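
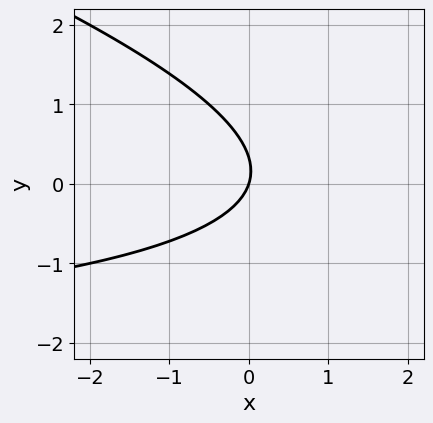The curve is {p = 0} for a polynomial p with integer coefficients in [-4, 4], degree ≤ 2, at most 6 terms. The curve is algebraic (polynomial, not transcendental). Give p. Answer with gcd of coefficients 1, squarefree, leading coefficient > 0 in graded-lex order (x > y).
x*y + 3*y^2 + 3*x - y

(a) Degree: a generic line meets the curve in up to 2 points, so deg p = 2.
(b) Checking where it meets the axes: it crosses the x-axis at the gridline x = 0; one y-axis crossing is at y = 0.
(c) The integer polynomial consistent with all of this is the stated p.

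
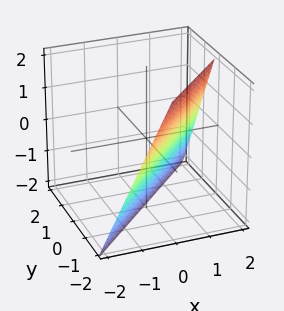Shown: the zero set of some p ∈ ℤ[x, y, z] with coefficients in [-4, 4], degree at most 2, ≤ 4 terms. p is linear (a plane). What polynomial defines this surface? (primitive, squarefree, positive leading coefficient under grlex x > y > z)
(a) deg p = 1.
(b) Observable constraints: it crosses the y-axis at the gridline y = -1; one z-axis crossing is at z = -2; one x-axis crossing is at x = 1.
(c) Solving for integer coefficients yields p as stated.

2*x - 2*y - z - 2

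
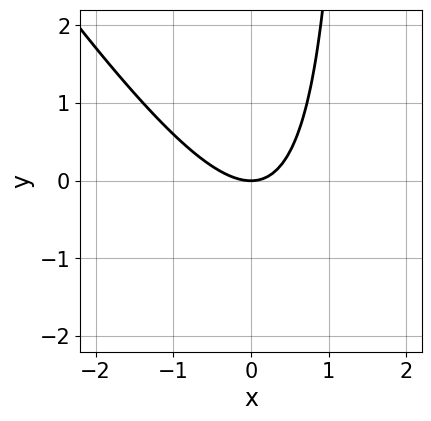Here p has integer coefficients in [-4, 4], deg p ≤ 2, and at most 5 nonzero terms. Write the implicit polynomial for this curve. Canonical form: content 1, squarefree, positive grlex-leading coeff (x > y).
3*x^2 + 2*x*y - 3*y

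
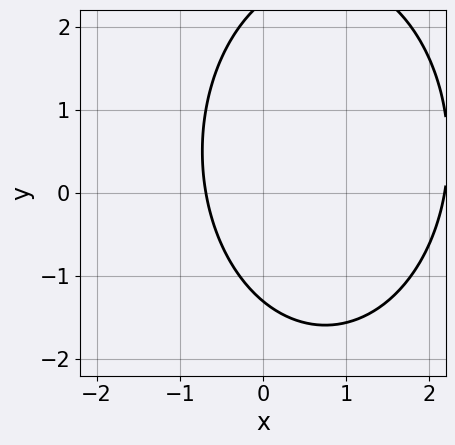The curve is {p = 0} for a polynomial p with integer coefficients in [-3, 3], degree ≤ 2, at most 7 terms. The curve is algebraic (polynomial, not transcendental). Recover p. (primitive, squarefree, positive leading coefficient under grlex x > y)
2*x^2 + y^2 - 3*x - y - 3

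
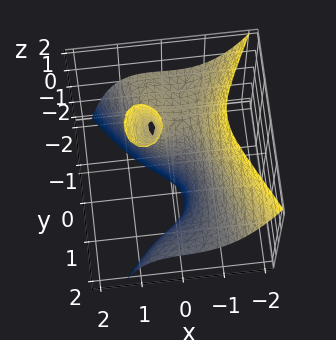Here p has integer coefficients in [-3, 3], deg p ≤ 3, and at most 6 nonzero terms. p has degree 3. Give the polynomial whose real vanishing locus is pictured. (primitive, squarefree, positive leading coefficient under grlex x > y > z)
3*x^3 + 2*y^2*z - 2*x*z + 2*y + 1

The degree is 3 — the shape is more complex than any degree-2 surface.
From the axis intercepts and sections: it misses every integer gridline on the z-axis.
Together with the visible shape, these determine p as stated.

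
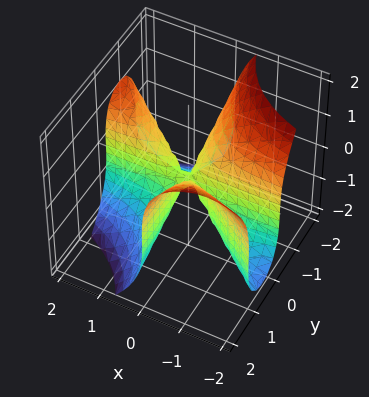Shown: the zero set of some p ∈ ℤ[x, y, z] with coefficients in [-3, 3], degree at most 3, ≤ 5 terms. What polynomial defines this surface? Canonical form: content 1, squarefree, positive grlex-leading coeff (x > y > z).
2*x^2*y + 3*x*y^2 + z^3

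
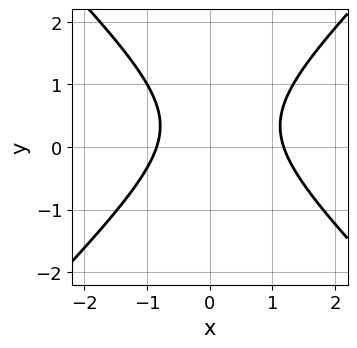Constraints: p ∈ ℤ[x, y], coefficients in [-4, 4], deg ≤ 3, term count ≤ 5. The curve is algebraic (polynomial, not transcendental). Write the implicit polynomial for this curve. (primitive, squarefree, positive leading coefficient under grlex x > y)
3*x^2 - 3*y^2 - x + 2*y - 3

Degree: the shape is more complex than any degree-1 curve, so deg p = 2.
Against the integer gridlines: no y-intercept at any integer in the box.
These observations pin down the coefficients.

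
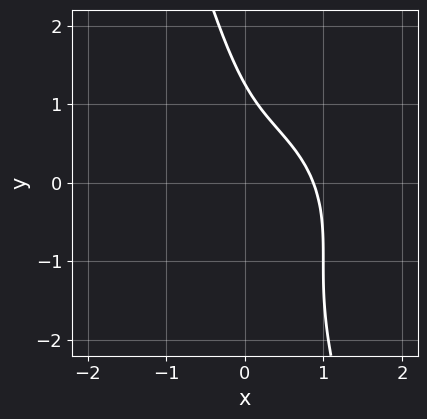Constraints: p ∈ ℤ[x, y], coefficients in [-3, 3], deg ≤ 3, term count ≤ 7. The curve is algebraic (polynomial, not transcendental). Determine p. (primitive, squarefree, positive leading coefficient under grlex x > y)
deg p = 3. No degree-2 curve has this shape.
Solving for integer coefficients yields p as stated.

3*x^3 + 3*x*y^2 + y^3 + 3*x*y - 2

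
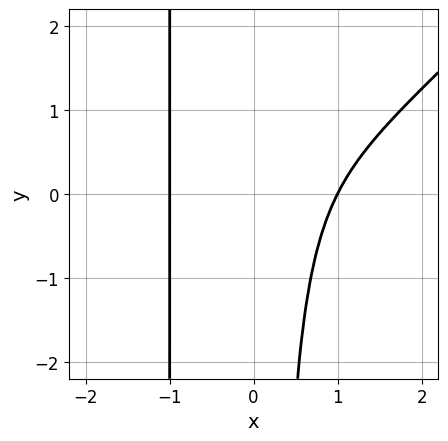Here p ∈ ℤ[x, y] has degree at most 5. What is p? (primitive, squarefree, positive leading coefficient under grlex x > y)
First, the degree is 4 — a generic line meets the curve in up to 4 points.
Then, reading off the gridlines: among the integer gridlines, it crosses the x-axis at x ∈ {-1, 1}; no y-intercept at any integer in the box.
Finally, putting this together gives p.

x^4 - x^3*y - x^2*y - 1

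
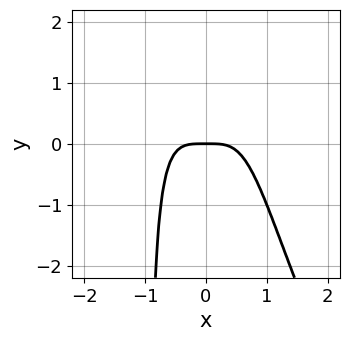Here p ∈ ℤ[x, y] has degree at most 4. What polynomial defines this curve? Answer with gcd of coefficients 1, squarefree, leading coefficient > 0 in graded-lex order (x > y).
First, degree: the shape is more complex than any degree-3 curve, so deg p = 4.
Then, checking where it meets the axes: it meets the y-axis at y = 0 (among the integer gridlines); it crosses the x-axis at the gridline x = 0.
Finally, solving for integer coefficients yields p as stated.

2*x^4 + x^3*y + y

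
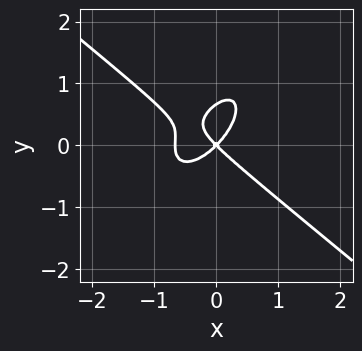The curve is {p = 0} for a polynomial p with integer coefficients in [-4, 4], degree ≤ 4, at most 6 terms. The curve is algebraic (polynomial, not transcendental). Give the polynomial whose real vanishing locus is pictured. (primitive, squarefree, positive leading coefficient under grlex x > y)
First, deg p = 3. The shape is more complex than any degree-2 curve.
Then, observable constraints: one x-axis crossing is at x = 0; it crosses the y-axis at the gridline y = 0.
Finally, solving for integer coefficients yields p as stated.

3*x^3 - 2*x*y^2 + 3*y^3 + 2*x^2 - 2*y^2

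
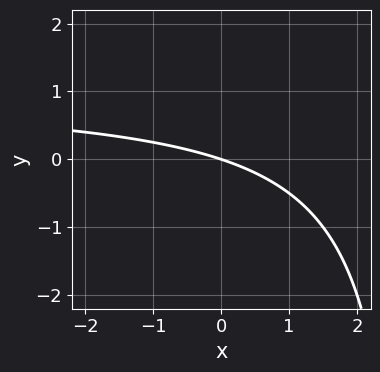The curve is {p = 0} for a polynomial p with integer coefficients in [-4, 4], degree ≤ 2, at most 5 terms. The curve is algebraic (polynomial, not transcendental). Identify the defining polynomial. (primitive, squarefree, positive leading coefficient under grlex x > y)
1. deg p = 2.
2. Observable constraints: it meets the y-axis at y = 0 (among the integer gridlines); it meets the x-axis at x = 0 (among the integer gridlines).
3. Putting this together gives p.

x*y - x - 3*y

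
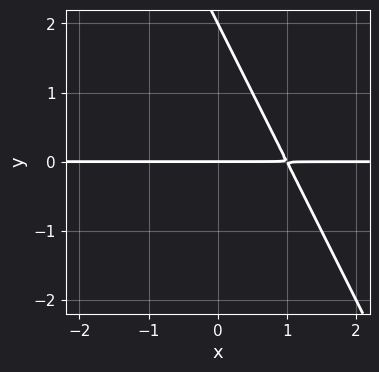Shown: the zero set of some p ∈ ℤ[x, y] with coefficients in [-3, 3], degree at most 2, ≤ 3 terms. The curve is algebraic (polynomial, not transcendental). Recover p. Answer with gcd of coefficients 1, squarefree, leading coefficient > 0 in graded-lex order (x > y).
2*x*y + y^2 - 2*y

1. deg p = 2. A generic line meets the curve in up to 2 points.
2. Against the integer gridlines: the y-axis gridline crossings are at y ∈ {0, 2}; every point of the x-axis in the box is on the curve.
3. Solving for integer coefficients yields p as stated.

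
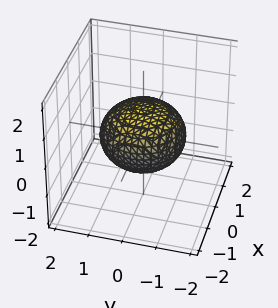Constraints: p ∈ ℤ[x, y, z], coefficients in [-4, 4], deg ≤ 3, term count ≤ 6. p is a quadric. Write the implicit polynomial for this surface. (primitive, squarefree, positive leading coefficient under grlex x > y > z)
deg p = 2.
Symmetries: rotational symmetry about the z-axis ⇒ p depends on x, y only through x² + y²; mirror symmetry z ↦ −z ⇒ only even powers of z.
Against the integer gridlines: a circular section at z = 0 has radius between 1 and 2; among the integer gridlines, it crosses the z-axis at z ∈ {-1, 1}.
Fitting integer coefficients to these (and the overall shape) gives p.

2*x^2 + 2*y^2 + 3*z^2 - 3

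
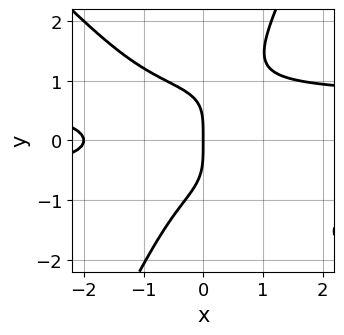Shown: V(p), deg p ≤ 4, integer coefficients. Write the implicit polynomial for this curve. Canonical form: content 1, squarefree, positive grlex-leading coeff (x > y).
The degree is 4 — a generic line meets the curve in up to 4 points.
From the axis intercepts and sections: it crosses the y-axis at the gridline y = 0; the x-axis gridline crossings are at x ∈ {-2, 0}.
The integer polynomial consistent with all of this is the stated p.

2*x^2*y^2 + x*y^3 - y^4 - x^2 - 2*x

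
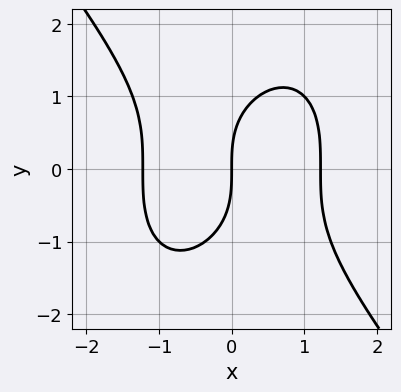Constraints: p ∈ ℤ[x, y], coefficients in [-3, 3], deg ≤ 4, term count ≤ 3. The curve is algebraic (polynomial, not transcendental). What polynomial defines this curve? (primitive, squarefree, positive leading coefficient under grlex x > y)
2*x^3 + y^3 - 3*x

The degree is 3 — no degree-2 curve has this shape.
Observable constraints: it meets the x-axis at x = 0 (among the integer gridlines); it meets the y-axis at y = 0 (among the integer gridlines).
Matching integer coefficients to the picture gives p.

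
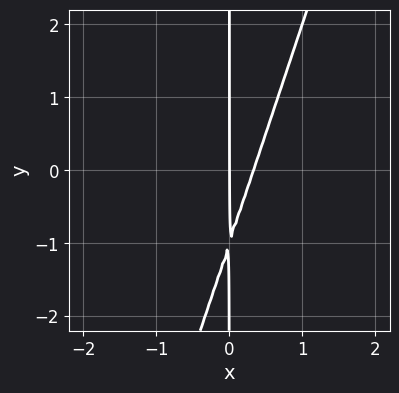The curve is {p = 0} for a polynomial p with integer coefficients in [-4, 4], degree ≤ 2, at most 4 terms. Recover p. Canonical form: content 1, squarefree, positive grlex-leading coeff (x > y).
3*x^2 - x*y - x

1. deg p = 2. No degree-1 curve has this shape.
2. Checking where it meets the axes: every point of the y-axis in the box is on the curve; it crosses the x-axis at the gridline x = 0.
3. Together with the visible shape, these determine p as stated.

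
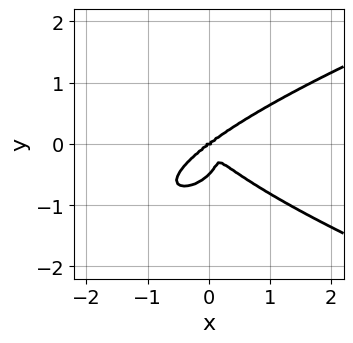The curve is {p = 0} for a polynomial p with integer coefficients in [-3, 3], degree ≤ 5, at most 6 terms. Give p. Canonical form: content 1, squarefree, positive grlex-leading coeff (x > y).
(a) Degree: a generic line meets the curve in up to 4 points, so deg p = 4.
(b) From the visible intercepts: it meets the x-axis at x = 0 (among the integer gridlines); it crosses the y-axis at the gridline y = 0.
(c) Solving for integer coefficients yields p as stated.

2*y^4 - x^3 + x*y^2 + y^3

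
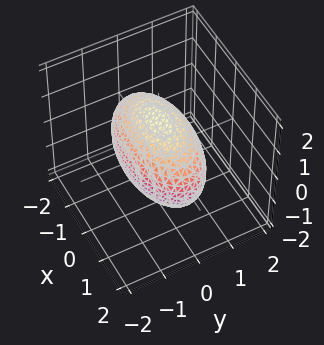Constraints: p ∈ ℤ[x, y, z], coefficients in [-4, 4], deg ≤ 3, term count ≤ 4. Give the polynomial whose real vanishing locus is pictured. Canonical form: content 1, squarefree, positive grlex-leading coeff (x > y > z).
x^2 + 3*y^2 + 2*z^2 - 3

(a) The degree is 2 — bounded and convex; a quadric.
(b) Symmetries: the y ↦ −y reflection is a symmetry, so y appears only in even powers; it's symmetric under z → −z, forcing even powers of z; the x ↦ −x reflection is a symmetry, so x appears only in even powers.
(c) Checking where it meets the axes: the y-axis gridline crossings are at y ∈ {-1, 1}.
(d) These observations pin down the coefficients.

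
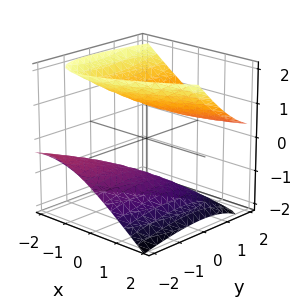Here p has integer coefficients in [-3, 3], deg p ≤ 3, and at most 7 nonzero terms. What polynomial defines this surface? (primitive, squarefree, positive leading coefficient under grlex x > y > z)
1. There are 2 components. They look like related sheets of one shape, so recover p as a whole.
2. Degree: no degree-1 surface has this shape, so deg p = 2.
3. From the axis intercepts and sections: the surface avoids every integer y-axis point in the box; no x-intercept at any integer in the box; the z-axis gridline crossings are at z ∈ {-1, 1}.
4. Together with the visible shape, these determine p as stated.

2*x^2 - 3*x*y + y^2 - 3*y*z - 3*z^2 + 3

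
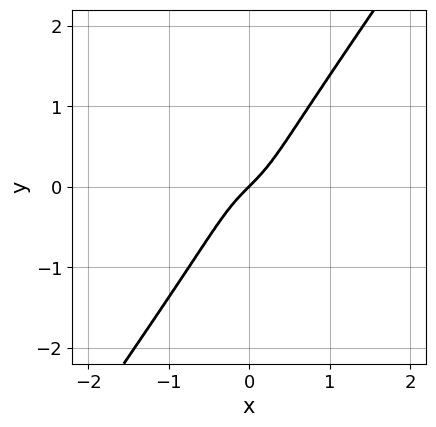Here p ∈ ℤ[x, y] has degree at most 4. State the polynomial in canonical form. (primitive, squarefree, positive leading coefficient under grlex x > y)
3*x^3 - y^3 + x - y

1. The degree is 3 — a generic line meets the curve in up to 3 points.
2. Observable constraints: one y-axis crossing is at y = 0; one x-axis crossing is at x = 0.
3. Together with the visible shape, these determine p as stated.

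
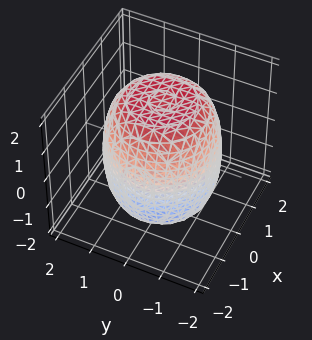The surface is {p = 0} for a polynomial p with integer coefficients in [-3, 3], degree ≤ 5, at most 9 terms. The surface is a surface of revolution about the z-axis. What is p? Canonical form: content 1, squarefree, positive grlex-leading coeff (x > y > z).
1. The degree is 4 — no degree-3 surface has this shape.
2. Symmetry: every cross-section ⟂ z is a circle, so x, y appear only via x² + y².
3. From the visible intercepts: a circular section at z = 0 has radius between 1 and 2.
4. The integer polynomial consistent with all of this is the stated p.

x^4 + 2*x^2*y^2 + y^4 - x^2 - y^2 + z^2 - 3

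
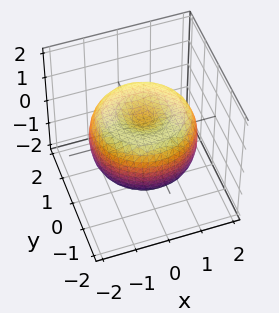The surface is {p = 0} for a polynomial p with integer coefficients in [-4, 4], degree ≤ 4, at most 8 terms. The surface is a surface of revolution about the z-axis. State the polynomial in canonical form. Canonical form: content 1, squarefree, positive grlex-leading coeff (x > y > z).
x^4 + 2*x^2*y^2 + y^4 - 2*x^2 - 2*y^2 + 2*z^2 - 1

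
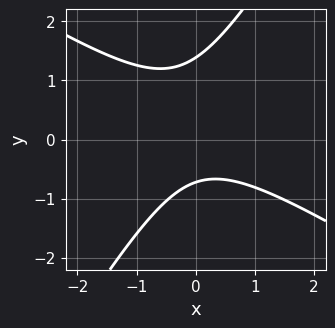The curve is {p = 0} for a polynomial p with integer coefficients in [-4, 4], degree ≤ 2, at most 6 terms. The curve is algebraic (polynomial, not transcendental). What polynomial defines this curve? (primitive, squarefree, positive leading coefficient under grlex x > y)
3*x^2 + 3*x*y - 3*y^2 + 2*y + 3

Degree: no degree-1 curve has this shape, so deg p = 2.
From the axis intercepts and sections: no x-intercept at any integer in the box.
Matching integer coefficients to the picture gives p.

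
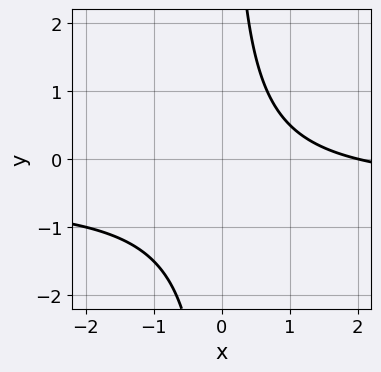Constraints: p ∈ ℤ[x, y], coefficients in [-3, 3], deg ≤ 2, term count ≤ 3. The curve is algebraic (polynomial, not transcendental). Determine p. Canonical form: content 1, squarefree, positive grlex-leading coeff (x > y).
1. deg p = 2. No degree-1 curve has this shape.
2. From the visible intercepts: it misses every integer gridline on the y-axis; one x-axis crossing is at x = 2.
3. The integer polynomial consistent with all of this is the stated p.

2*x*y + x - 2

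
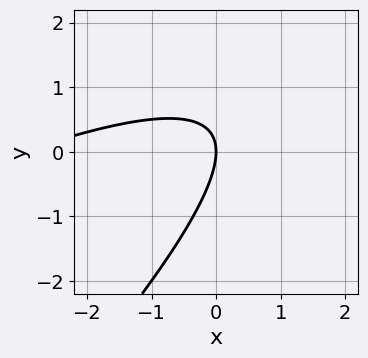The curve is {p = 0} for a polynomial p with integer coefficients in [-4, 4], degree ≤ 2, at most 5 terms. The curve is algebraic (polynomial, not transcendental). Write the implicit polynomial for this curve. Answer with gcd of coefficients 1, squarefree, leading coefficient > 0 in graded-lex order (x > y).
x^2 - 3*x*y + 2*y^2 + 3*x

1. deg p = 2. A generic line meets the curve in up to 2 points.
2. Checking where it meets the axes: it crosses the x-axis at the gridline x = 0; one y-axis crossing is at y = 0.
3. Assembling these constraints gives the stated polynomial.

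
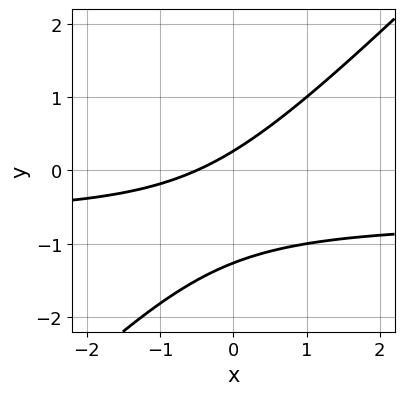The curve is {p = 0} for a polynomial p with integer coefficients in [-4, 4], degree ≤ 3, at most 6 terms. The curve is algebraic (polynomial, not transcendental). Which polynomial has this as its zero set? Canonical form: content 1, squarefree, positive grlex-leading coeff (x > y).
3*x*y - 3*y^2 + 2*x - 3*y + 1

(a) The degree is 2 — no degree-1 curve has this shape.
(b) Matching integer coefficients to the picture gives p.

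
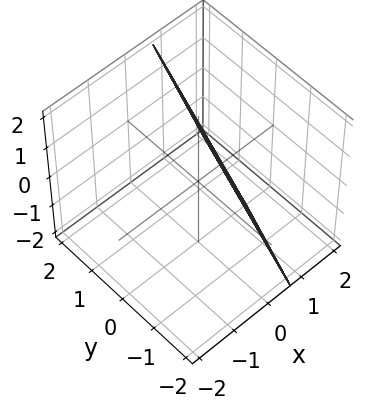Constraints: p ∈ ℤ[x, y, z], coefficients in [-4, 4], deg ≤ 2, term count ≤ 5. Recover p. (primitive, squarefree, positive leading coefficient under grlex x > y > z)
3*x - y + z - 2

(a) deg p = 1. The surface is flat (a plane).
(b) Observable constraints: it crosses the y-axis at the gridline y = -2; one z-axis crossing is at z = 2.
(c) Assembling these constraints gives the stated polynomial.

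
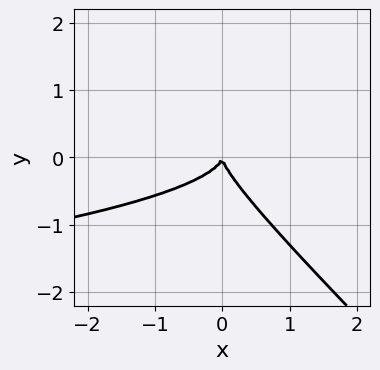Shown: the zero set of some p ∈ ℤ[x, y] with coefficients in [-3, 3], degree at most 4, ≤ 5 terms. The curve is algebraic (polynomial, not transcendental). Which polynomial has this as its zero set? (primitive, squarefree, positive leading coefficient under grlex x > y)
deg p = 3.
From the axis intercepts and sections: it meets the x-axis at x = 0 (among the integer gridlines); one y-axis crossing is at y = 0.
Assembling these constraints gives the stated polynomial.

2*x*y^2 + 2*y^3 + x^2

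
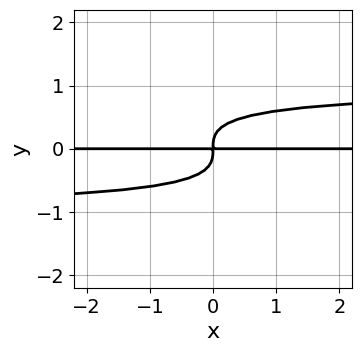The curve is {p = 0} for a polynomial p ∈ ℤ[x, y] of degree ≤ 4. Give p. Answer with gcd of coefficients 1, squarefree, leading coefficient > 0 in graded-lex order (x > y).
x*y^3 + 3*y^4 - x*y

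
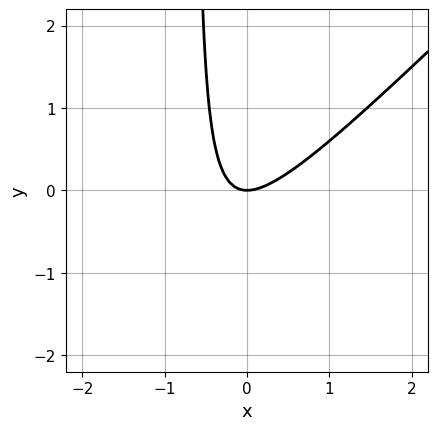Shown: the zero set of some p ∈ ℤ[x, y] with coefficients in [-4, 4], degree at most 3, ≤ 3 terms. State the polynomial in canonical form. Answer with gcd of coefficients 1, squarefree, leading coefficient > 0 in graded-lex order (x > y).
1. Degree: a generic line meets the curve in up to 2 points, so deg p = 2.
2. From the axis intercepts and sections: it crosses the x-axis at the gridline x = 0; it crosses the y-axis at the gridline y = 0.
3. Matching integer coefficients to the picture gives p.

3*x^2 - 3*x*y - 2*y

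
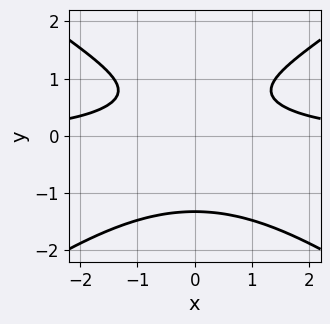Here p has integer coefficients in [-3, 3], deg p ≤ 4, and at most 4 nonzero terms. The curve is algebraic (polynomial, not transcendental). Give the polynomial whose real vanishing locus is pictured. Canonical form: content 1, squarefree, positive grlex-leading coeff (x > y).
x^2*y - 2*y^3 + 2*y - 2

1. The degree is 3 — the shape is more complex than any degree-2 curve.
2. Symmetries: it's symmetric under x → −x, forcing even powers of x.
3. Against the integer gridlines: no x-intercept at any integer in the box.
4. The integer polynomial consistent with all of this is the stated p.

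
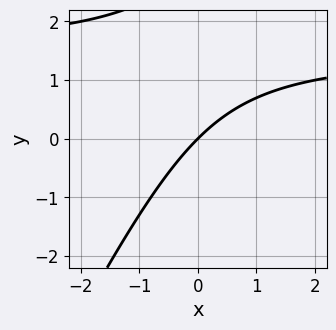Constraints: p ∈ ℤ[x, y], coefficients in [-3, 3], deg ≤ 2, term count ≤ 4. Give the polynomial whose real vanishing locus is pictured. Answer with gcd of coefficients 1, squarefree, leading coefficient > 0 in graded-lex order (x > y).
2*x*y - y^2 - 3*x + 3*y

(a) The degree is 2 — a generic line meets the curve in up to 2 points.
(b) Against the integer gridlines: one y-axis crossing is at y = 0; it crosses the x-axis at the gridline x = 0.
(c) Assembling these constraints gives the stated polynomial.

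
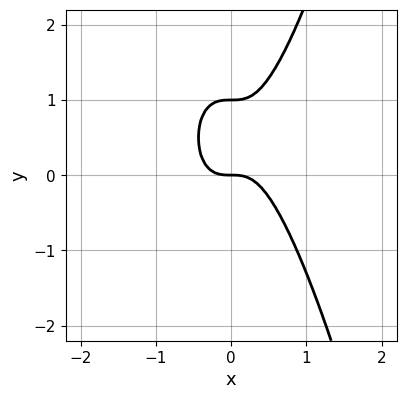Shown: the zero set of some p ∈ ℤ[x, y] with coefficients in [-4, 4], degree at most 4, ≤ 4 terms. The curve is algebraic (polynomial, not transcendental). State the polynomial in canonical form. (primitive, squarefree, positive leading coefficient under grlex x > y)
3*x^3 - y^2 + y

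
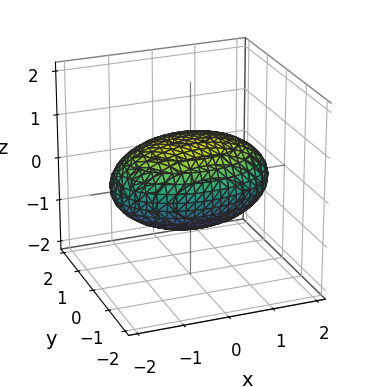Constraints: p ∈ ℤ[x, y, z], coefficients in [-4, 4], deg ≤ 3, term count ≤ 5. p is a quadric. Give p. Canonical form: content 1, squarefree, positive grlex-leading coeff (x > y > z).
(a) Degree: bounded and convex; a quadric, so deg p = 2.
(b) Symmetries: it's symmetric under x → −x, forcing even powers of x; the y ↦ −y reflection is a symmetry, so y appears only in even powers; it's symmetric under z → −z, forcing even powers of z.
(c) From the visible intercepts: the z-axis gridline crossings are at z ∈ {-1, 1}.
(d) These observations pin down the coefficients.

x^2 + 2*y^2 + 3*z^2 - 3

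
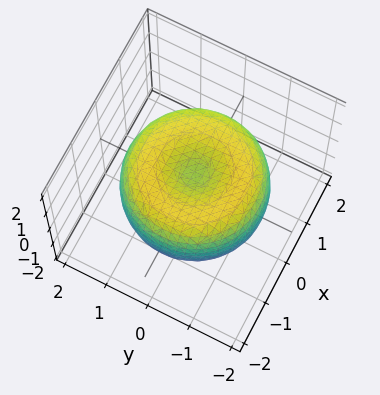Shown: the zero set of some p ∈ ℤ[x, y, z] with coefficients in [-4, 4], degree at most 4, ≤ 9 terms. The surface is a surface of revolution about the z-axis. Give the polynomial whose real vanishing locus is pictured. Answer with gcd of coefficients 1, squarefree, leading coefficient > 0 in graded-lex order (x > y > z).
x^4 + 2*x^2*y^2 + y^4 - 2*x^2 - 2*y^2 + 2*z^2 - 1

(a) deg p = 4. A generic line meets the surface in up to 4 points.
(b) Symmetries: rotational symmetry about the z-axis ⇒ p depends on x, y only through x² + y².
(c) Observable constraints: a circular section at z = 0 has radius between 1 and 2.
(d) Assembling these constraints gives the stated polynomial.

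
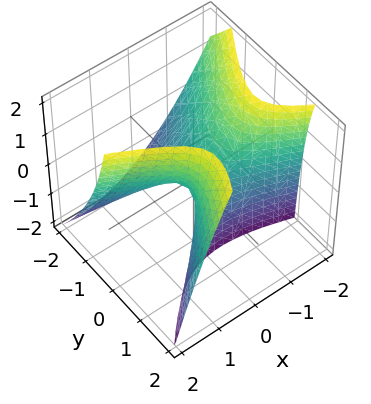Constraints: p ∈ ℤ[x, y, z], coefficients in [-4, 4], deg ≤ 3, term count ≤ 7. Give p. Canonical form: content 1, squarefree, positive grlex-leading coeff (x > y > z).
2*x^2 + 3*x*y - 3*y^2 + 3*y*z - 2*z

(a) Degree: a generic line meets the surface in up to 2 points, so deg p = 2.
(b) Observable constraints: it crosses the z-axis at the gridline z = 0; one y-axis crossing is at y = 0; it meets the x-axis at x = 0 (among the integer gridlines).
(c) Matching integer coefficients to the picture gives p.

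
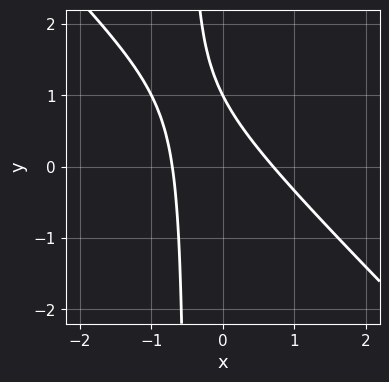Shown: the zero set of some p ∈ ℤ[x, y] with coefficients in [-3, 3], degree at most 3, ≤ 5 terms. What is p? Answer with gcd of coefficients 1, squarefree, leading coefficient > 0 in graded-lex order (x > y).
2*x^2 + 2*x*y + y - 1

First, the degree is 2 — a generic line meets the curve in up to 2 points.
Next, observable constraints: it meets the y-axis at y = 1 (among the integer gridlines).
Finally, these observations pin down the coefficients.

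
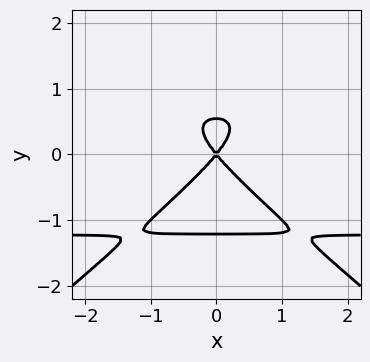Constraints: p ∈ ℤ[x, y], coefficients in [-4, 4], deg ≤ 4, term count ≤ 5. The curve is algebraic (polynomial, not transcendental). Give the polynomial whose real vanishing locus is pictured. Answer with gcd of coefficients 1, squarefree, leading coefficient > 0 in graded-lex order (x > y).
First, the degree is 4 — a generic line meets the curve in up to 4 points.
Then, symmetries: it's symmetric under x → −x, forcing even powers of x.
Then, from the axis intercepts and sections: one x-axis crossing is at x = 0; it meets the y-axis at y = 0 (among the integer gridlines).
Finally, fitting integer coefficients to these (and the overall shape) gives p.

2*x^2*y^2 - 3*y^4 - 2*y^3 - 3*x^2 + 2*y^2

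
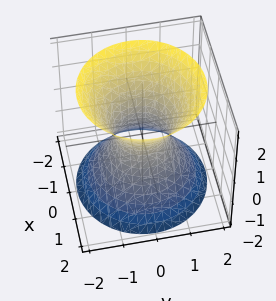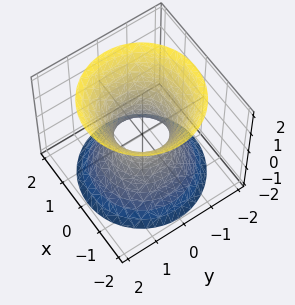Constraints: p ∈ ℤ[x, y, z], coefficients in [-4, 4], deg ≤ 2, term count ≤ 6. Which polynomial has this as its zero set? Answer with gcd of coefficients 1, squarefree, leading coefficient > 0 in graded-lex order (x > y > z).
3*x^2 + 3*y^2 - 2*z^2 - 2

Degree: the shape is more complex than any degree-1 surface, so deg p = 2.
By symmetry, the surface is invariant under rotation about z: p = q(x² + y², z).
Checking where it meets the axes: a circular section at z = -2 has radius between 1 and 2; it misses every integer gridline on the z-axis.
Solving for integer coefficients yields p as stated.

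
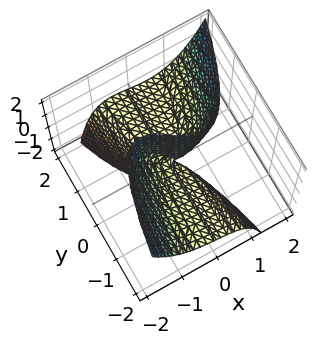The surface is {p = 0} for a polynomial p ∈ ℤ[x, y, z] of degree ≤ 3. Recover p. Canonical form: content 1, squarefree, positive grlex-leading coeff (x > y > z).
3*x^3 - x*y - 2*x*z - 3*y*z

1. Degree: the shape is more complex than any degree-2 surface, so deg p = 3.
2. Observable constraints: the visible y-axis segment lies entirely on the surface; it meets the x-axis at x = 0 (among the integer gridlines); the visible z-axis segment lies entirely on the surface.
3. Solving for integer coefficients yields p as stated.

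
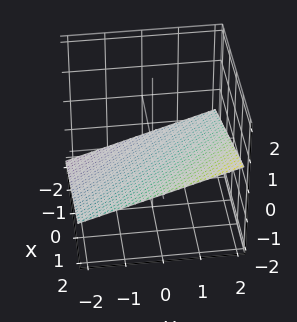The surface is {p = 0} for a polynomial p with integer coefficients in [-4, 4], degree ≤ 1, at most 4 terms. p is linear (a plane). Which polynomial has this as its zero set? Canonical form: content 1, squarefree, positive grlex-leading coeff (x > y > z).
(a) deg p = 1. The surface is flat (a plane).
(b) Observable constraints: it crosses the x-axis at the gridline x = 2; it crosses the y-axis at the gridline y = 2.
(c) The integer polynomial consistent with all of this is the stated p.

x + y - 3*z - 2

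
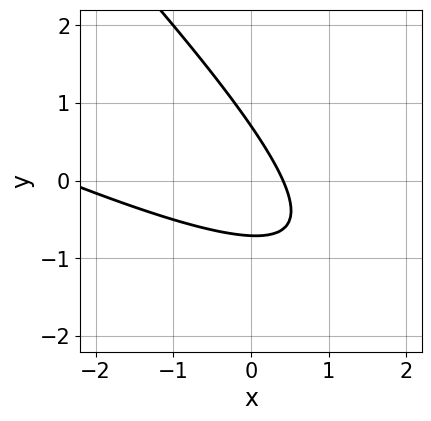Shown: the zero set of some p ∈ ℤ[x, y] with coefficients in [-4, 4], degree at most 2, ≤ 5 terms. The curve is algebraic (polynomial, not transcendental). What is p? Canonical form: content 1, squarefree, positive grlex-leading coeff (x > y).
Degree: the shape is more complex than any degree-1 curve, so deg p = 2.
Matching integer coefficients to the picture gives p.

x^2 + 3*x*y + 2*y^2 + 2*x - 1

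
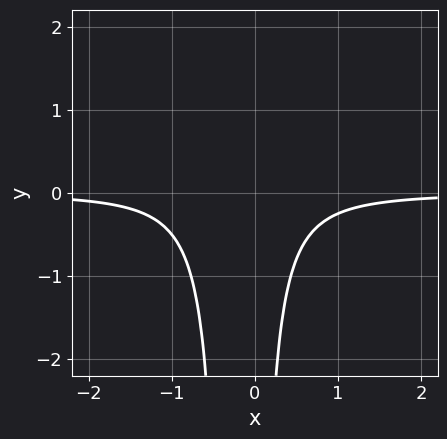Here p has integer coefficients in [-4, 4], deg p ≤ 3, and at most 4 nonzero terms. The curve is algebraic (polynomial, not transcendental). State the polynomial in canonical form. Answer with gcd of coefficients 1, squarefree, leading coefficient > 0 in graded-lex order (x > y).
1. deg p = 3.
2. Reading off the gridlines: no y-intercept at any integer in the box; it misses every integer gridline on the x-axis.
3. Solving for integer coefficients yields p as stated.

3*x^2*y + x*y + 1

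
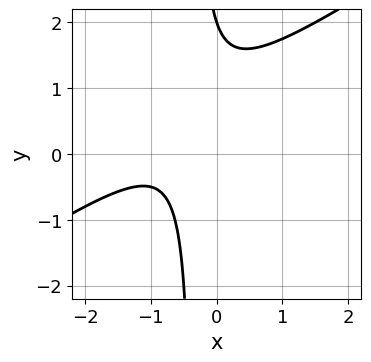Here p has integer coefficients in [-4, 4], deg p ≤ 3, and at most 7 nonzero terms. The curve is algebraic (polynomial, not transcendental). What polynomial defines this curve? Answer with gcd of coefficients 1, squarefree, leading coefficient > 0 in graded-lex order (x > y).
2*x^2 - 3*x*y + 3*x - y + 2

(a) Degree: no degree-1 curve has this shape, so deg p = 2.
(b) From the axis intercepts and sections: it meets the y-axis at y = 2 (among the integer gridlines); the curve avoids every integer x-axis point in the box.
(c) The integer polynomial consistent with all of this is the stated p.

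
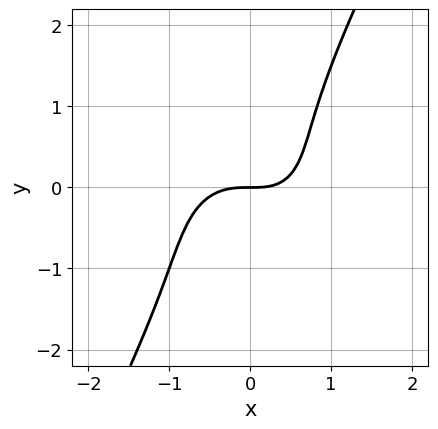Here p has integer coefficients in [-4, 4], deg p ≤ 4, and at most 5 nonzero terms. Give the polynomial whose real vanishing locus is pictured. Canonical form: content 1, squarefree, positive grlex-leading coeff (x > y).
(a) deg p = 3. The shape is more complex than any degree-2 curve.
(b) From the axis intercepts and sections: one y-axis crossing is at y = 0; one x-axis crossing is at x = 0.
(c) Fitting integer coefficients to these (and the overall shape) gives p.

3*x^3 + 3*x*y^2 - 2*y^3 + x*y - 3*y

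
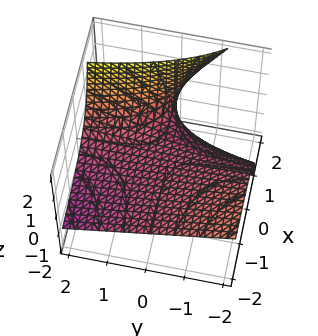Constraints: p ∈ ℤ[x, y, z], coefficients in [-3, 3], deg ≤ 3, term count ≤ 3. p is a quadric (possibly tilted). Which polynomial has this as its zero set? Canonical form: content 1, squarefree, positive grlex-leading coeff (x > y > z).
x*y + 2*x*z - 3*z

(a) deg p = 2. A generic line meets the surface in up to 2 points.
(b) Observable constraints: one z-axis crossing is at z = 0; the visible x-axis segment lies entirely on the surface; the visible y-axis segment lies entirely on the surface.
(c) The integer polynomial consistent with all of this is the stated p.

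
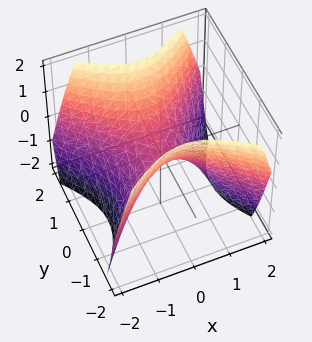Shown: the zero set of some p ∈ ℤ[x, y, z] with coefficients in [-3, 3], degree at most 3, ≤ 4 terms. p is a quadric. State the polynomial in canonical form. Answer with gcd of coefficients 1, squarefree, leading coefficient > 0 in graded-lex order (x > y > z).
(a) Degree: a saddle surface; a quadric, so deg p = 2.
(b) Symmetries: it's symmetric under y → −y, forcing even powers of y; mirror symmetry x ↦ −x ⇒ only even powers of x.
(c) Reading off the gridlines: it meets the y-axis at y = 0 (among the integer gridlines); it crosses the z-axis at the gridline z = 0; it meets the x-axis at x = 0 (among the integer gridlines).
(d) These observations pin down the coefficients.

x^2 - y^2 + z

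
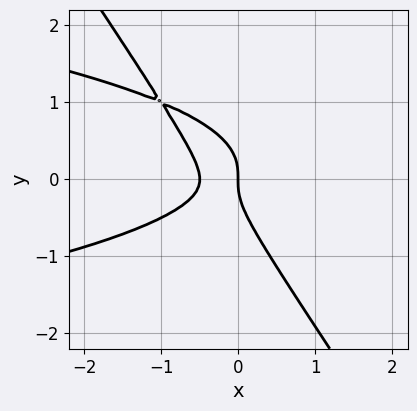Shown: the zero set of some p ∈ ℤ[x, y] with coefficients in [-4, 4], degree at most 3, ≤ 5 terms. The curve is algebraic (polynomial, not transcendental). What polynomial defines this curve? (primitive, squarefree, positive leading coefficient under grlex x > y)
(a) Degree: no degree-2 curve has this shape, so deg p = 3.
(b) Against the integer gridlines: one y-axis crossing is at y = 0; it crosses the x-axis at the gridline x = 0.
(c) Together with the visible shape, these determine p as stated.

3*x*y^2 + 2*y^3 + 2*x^2 + x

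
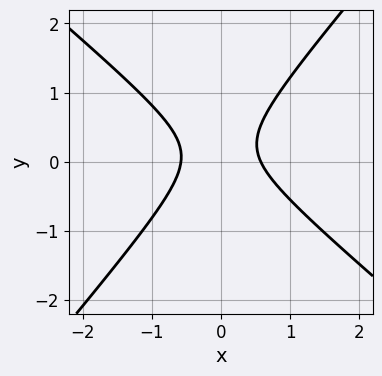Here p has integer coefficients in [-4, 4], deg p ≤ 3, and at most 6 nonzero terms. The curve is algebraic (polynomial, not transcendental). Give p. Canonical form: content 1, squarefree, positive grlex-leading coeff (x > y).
3*x^2 + x*y - 3*y^2 + y - 1

(a) deg p = 2. A generic line meets the curve in up to 2 points.
(b) From the axis intercepts and sections: no y-intercept at any integer in the box.
(c) Assembling these constraints gives the stated polynomial.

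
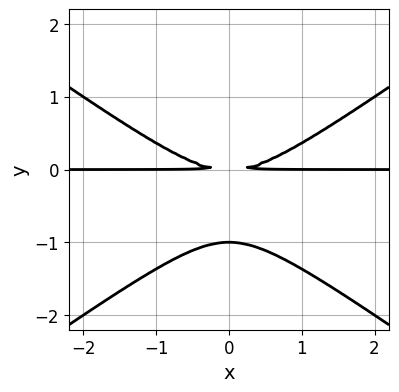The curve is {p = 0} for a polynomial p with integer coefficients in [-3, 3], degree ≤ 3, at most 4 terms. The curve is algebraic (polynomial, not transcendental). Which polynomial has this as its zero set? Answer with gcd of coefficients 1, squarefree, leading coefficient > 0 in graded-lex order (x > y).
x^2*y - 2*y^3 - 2*y^2

1. Degree: the shape is more complex than any degree-2 curve, so deg p = 3.
2. Symmetries: it's symmetric under x → −x, forcing even powers of x.
3. Against the integer gridlines: every point of the x-axis in the box is on the curve; it crosses the y-axis at the gridline y = -1.
4. These observations pin down the coefficients.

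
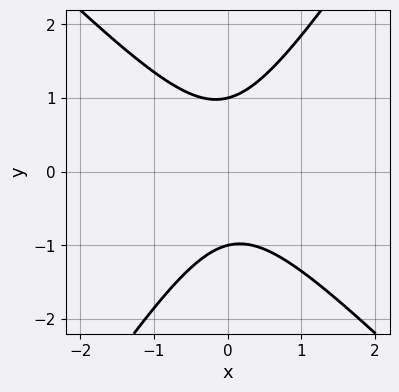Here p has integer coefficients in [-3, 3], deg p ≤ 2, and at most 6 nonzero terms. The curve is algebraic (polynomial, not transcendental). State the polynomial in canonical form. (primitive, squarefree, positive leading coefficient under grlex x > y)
3*x^2 + x*y - 2*y^2 + 2

1. deg p = 2. A generic line meets the curve in up to 2 points.
2. Reading off the gridlines: among the integer gridlines, it crosses the y-axis at y ∈ {-1, 1}; it misses every integer gridline on the x-axis.
3. The integer polynomial consistent with all of this is the stated p.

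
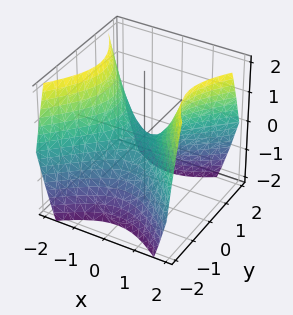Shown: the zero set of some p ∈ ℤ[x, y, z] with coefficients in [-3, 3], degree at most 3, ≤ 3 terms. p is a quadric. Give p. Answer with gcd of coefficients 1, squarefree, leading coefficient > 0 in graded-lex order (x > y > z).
First, degree: a saddle surface; a quadric, so deg p = 2.
Next, symmetries: mirror symmetry y ↦ −y ⇒ only even powers of y; mirror symmetry x ↦ −x ⇒ only even powers of x.
Next, from the axis intercepts and sections: it meets the y-axis at y = 0 (among the integer gridlines); it meets the z-axis at z = 0 (among the integer gridlines); it crosses the x-axis at the gridline x = 0.
Finally, solving for integer coefficients yields p as stated.

x^2 - y^2 - z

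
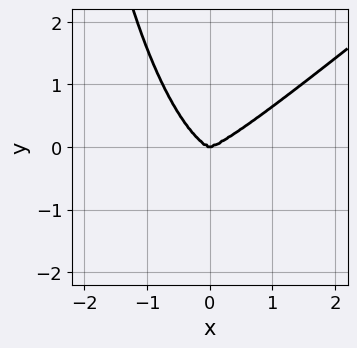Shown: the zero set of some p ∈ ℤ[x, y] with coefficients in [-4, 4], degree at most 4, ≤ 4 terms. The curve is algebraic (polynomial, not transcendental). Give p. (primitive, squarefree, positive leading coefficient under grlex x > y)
3*x^4 - 3*x^3*y - x*y^3 - 3*y^3

First, the degree is 4 — the shape is more complex than any degree-3 curve.
Then, from the axis intercepts and sections: it crosses the y-axis at the gridline y = 0; one x-axis crossing is at x = 0.
Finally, the integer polynomial consistent with all of this is the stated p.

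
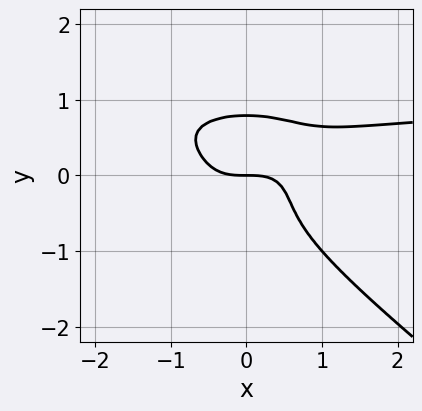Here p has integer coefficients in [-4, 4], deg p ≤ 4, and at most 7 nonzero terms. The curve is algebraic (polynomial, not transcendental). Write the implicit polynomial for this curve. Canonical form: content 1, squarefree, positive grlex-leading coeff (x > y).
x^3*y + 2*y^4 - x^3 + x^2*y - y

First, the degree is 4 — a generic line meets the curve in up to 4 points.
Next, checking where it meets the axes: it meets the x-axis at x = 0 (among the integer gridlines); it meets the y-axis at y = 0 (among the integer gridlines).
Finally, these observations pin down the coefficients.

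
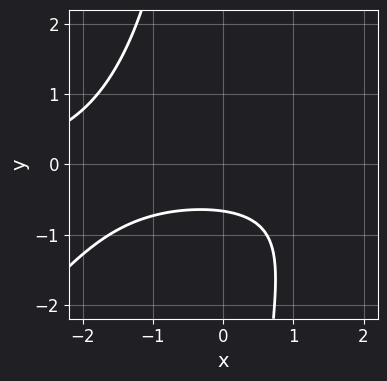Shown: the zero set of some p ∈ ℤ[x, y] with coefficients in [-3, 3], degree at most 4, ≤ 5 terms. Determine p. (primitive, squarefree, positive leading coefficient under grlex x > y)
deg p = 3. No degree-2 curve has this shape.
From the axis intercepts and sections: the curve avoids every integer x-axis point in the box.
Solving for integer coefficients yields p as stated.

x^2*y - x*y^2 - 3*y - 2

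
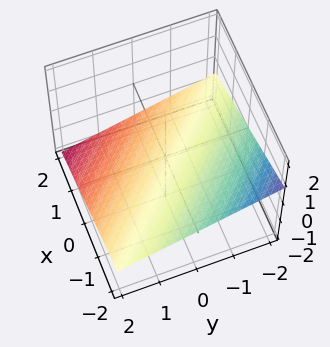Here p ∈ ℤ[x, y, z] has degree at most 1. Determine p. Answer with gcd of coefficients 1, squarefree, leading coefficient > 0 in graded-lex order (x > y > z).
x + y + 3*z + 2

(a) deg p = 1. Every cross-section is a straight line — this is a plane.
(b) From the visible intercepts: it crosses the y-axis at the gridline y = -2; one x-axis crossing is at x = -2.
(c) These observations pin down the coefficients.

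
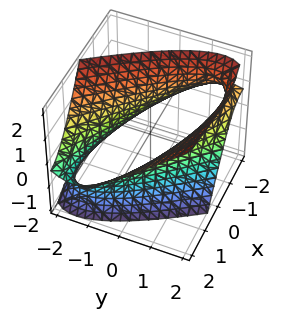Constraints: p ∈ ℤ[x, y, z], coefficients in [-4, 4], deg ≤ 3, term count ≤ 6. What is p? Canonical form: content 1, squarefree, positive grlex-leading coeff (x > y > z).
x^2 + 3*x*y - 3*x*z + 2*y^2 - 2*z^2 - 3

1. deg p = 2. The shape is more complex than any degree-1 surface.
2. Checking where it meets the axes: it misses every integer gridline on the z-axis.
3. Matching integer coefficients to the picture gives p.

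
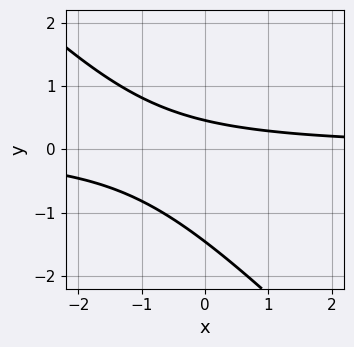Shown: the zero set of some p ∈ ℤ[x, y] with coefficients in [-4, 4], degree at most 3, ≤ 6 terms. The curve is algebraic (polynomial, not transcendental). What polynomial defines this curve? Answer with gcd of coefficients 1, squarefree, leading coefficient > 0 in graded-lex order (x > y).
3*x*y + 3*y^2 + 3*y - 2

The degree is 2 — no degree-1 curve has this shape.
Reading off the gridlines: the curve avoids every integer x-axis point in the box.
Together with the visible shape, these determine p as stated.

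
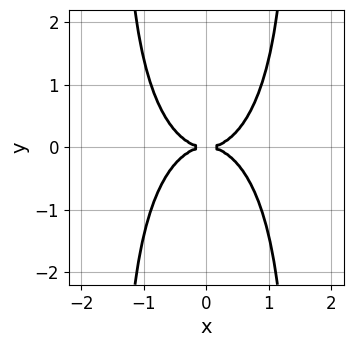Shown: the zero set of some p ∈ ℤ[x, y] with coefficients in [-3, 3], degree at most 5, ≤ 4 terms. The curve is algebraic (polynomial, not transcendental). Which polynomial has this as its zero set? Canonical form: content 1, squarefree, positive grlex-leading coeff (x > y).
2*x^4 + x^2*y^2 - 2*y^2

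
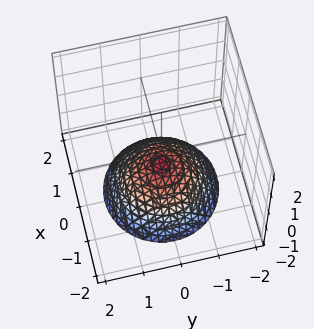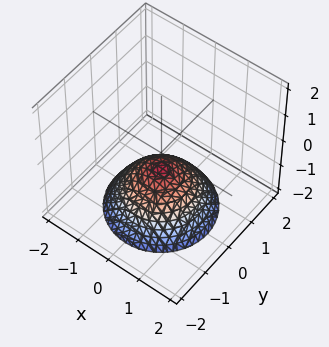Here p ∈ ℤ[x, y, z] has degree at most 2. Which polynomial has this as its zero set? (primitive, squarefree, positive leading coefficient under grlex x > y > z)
1. The degree is 2 — the shape is more complex than any degree-1 surface.
2. Symmetry: every cross-section ⟂ z is a circle, so x, y appear only via x² + y².
3. From the visible intercepts: the surface avoids every integer y-axis point in the box; a circular section at z = -2 has radius between 1 and 2; it misses every integer gridline on the x-axis.
4. The integer polynomial consistent with all of this is the stated p.

2*x^2 + 2*y^2 + 3*z + 2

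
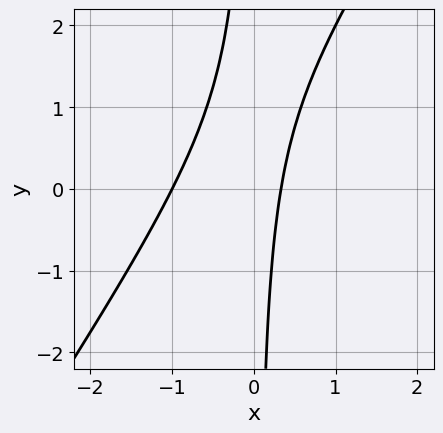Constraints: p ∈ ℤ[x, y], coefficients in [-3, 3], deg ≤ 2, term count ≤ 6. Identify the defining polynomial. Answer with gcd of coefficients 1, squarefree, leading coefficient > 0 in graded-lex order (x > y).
3*x^2 - 2*x*y + 2*x - 1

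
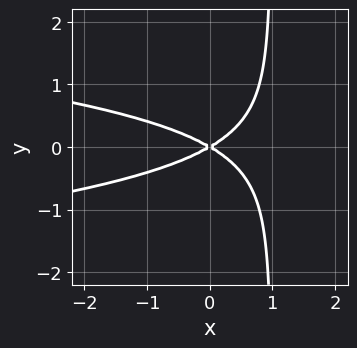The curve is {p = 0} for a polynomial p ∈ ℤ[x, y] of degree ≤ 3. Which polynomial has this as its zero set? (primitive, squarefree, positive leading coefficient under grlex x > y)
(a) The degree is 3 — the shape is more complex than any degree-2 curve.
(b) Symmetries: the y ↦ −y reflection is a symmetry, so y appears only in even powers.
(c) Reading off the gridlines: it meets the x-axis at x = 0 (among the integer gridlines); one y-axis crossing is at y = 0.
(d) These observations pin down the coefficients.

3*x*y^2 + x^2 - 3*y^2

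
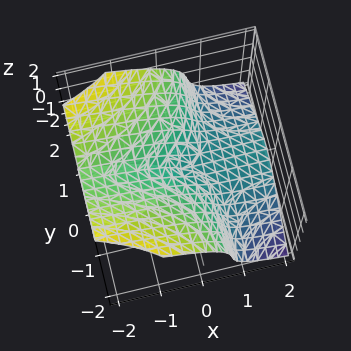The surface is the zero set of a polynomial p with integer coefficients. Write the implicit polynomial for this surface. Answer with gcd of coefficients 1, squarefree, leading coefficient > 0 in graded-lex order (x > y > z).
1. There are 2 components. Treating them together as one polynomial.
2. deg p = 3. A generic line meets the surface in up to 3 points.
3. Observable constraints: it meets the z-axis at z = 0 (among the integer gridlines); the visible x-axis segment lies entirely on the surface.
4. These observations pin down the coefficients.

3*x*y^2 - x*z^2 + 3*z^3 + 3*x*z - 2*y^2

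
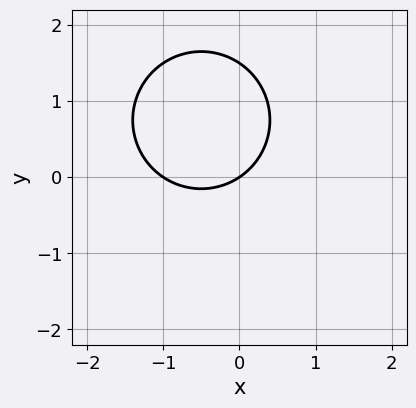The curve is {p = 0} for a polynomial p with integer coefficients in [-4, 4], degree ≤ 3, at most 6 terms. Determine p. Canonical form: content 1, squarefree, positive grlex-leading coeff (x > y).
First, degree: a generic line meets the curve in up to 2 points, so deg p = 2.
Next, from the axis intercepts and sections: one y-axis crossing is at y = 0; among the integer gridlines, it crosses the x-axis at x ∈ {-1, 0}.
Finally, fitting integer coefficients to these (and the overall shape) gives p.

2*x^2 + 2*y^2 + 2*x - 3*y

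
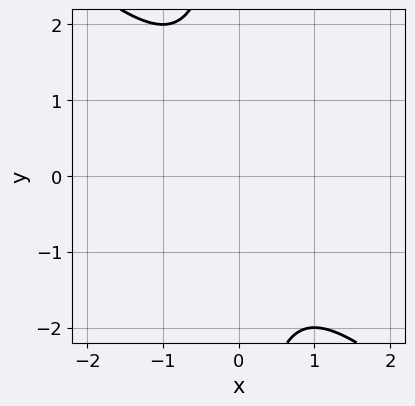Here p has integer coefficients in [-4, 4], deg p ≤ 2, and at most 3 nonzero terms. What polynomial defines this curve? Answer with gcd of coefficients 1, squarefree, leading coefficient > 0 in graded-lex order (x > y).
First, the degree is 2 — the shape is more complex than any degree-1 curve.
Next, against the integer gridlines: it misses every integer gridline on the y-axis; no x-intercept at any integer in the box.
Finally, putting this together gives p.

x^2 + x*y + 1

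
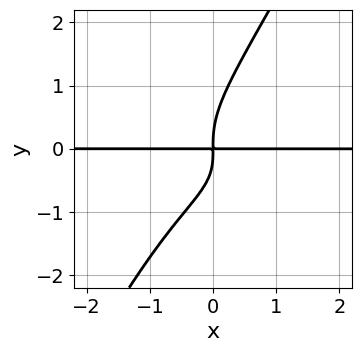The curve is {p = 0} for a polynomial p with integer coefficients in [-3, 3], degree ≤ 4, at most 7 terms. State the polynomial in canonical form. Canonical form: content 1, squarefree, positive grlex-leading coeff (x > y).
x^2*y^2 + 3*x*y^3 - 2*y^4 + 2*x*y^2 + 3*x*y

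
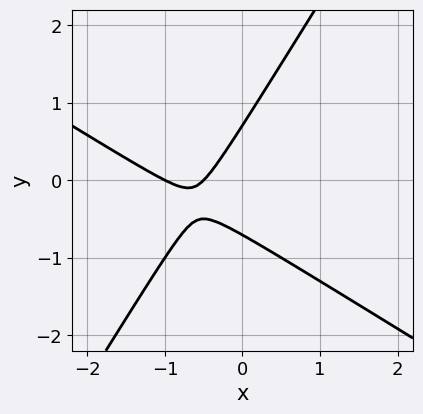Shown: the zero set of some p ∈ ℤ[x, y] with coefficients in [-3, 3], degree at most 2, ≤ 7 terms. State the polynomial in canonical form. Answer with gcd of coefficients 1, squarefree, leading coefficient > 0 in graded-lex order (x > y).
2*x^2 + 2*x*y - 2*y^2 + 3*x + 1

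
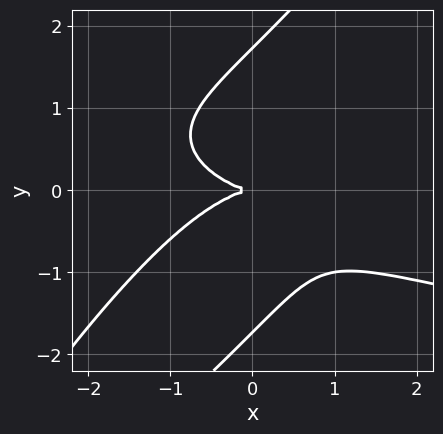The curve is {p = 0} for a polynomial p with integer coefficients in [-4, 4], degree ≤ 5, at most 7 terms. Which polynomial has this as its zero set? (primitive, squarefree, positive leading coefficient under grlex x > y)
deg p = 4. The shape is more complex than any degree-3 curve.
Against the integer gridlines: it crosses the x-axis at the gridline x = 0; it crosses the y-axis at the gridline y = 0.
Assembling these constraints gives the stated polynomial.

x^2*y^2 - 2*x*y^3 + y^4 - x^3 - 3*y^2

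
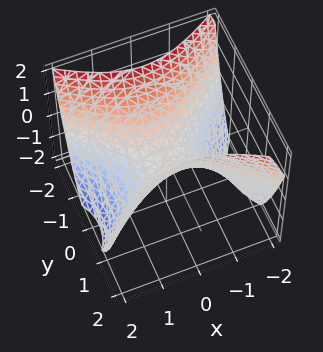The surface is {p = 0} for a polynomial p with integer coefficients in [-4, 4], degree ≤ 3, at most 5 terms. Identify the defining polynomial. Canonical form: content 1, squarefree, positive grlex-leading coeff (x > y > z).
2*x^2 - 3*y^2 + 3*z

First, the degree is 2 — a hyperbolic paraboloid; a quadric.
Next, symmetries: mirror symmetry x ↦ −x ⇒ only even powers of x; it's symmetric under y → −y, forcing even powers of y.
Then, from the axis intercepts and sections: it crosses the y-axis at the gridline y = 0; one x-axis crossing is at x = 0.
Finally, matching integer coefficients to the picture gives p.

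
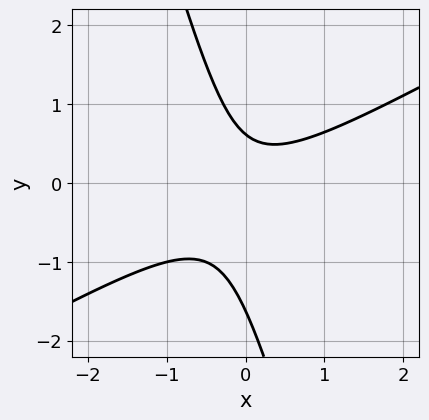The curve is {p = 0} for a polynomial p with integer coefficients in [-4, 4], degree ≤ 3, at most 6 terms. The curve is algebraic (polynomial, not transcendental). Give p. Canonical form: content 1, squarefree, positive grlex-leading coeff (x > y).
2*x^2 - 3*x*y - y^2 - y + 1

(a) Degree: no degree-1 curve has this shape, so deg p = 2.
(b) From the axis intercepts and sections: no x-intercept at any integer in the box.
(c) Assembling these constraints gives the stated polynomial.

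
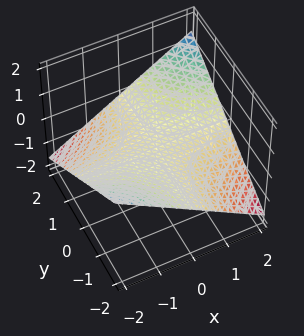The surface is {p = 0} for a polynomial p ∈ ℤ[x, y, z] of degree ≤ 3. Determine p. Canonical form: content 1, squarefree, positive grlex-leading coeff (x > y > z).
x*y - 3*z

deg p = 2. A hyperbolic paraboloid; a quadric.
Against the integer gridlines: every point of the y-axis in the box is on the surface; one z-axis crossing is at z = 0; every point of the x-axis in the box is on the surface.
Putting this together gives p.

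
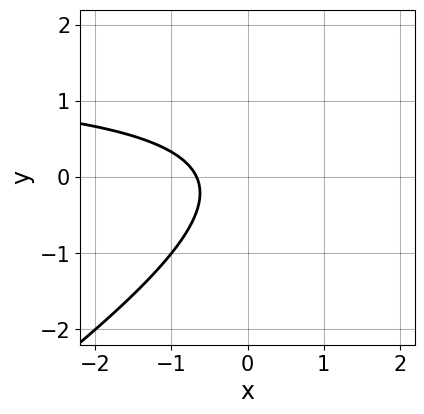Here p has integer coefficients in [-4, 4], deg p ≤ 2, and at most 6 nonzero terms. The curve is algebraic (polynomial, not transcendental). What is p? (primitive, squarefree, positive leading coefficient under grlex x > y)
2*x*y - 3*y^2 - 3*x - 2

(a) deg p = 2.
(b) From the axis intercepts and sections: it misses every integer gridline on the y-axis.
(c) Together with the visible shape, these determine p as stated.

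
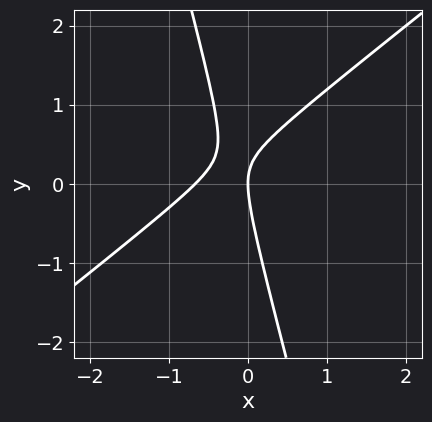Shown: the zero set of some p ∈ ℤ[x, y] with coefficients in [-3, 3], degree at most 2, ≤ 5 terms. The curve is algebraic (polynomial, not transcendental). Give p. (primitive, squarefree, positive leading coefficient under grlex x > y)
1. The degree is 2 — no degree-1 curve has this shape.
2. From the axis intercepts and sections: it crosses the x-axis at the gridline x = 0; it crosses the y-axis at the gridline y = 0.
3. Matching integer coefficients to the picture gives p.

3*x^2 - 3*x*y - y^2 + 2*x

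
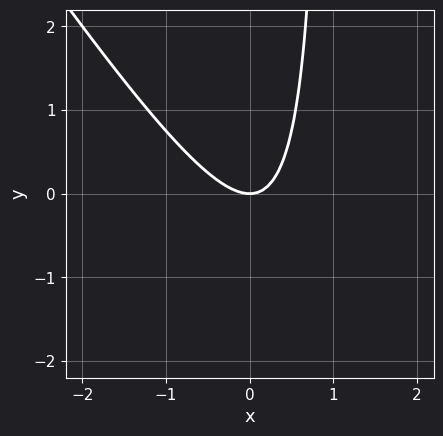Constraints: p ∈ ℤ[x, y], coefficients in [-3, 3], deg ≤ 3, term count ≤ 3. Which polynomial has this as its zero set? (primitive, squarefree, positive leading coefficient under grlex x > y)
3*x^2 + 2*x*y - 2*y

(a) deg p = 2. A generic line meets the curve in up to 2 points.
(b) Observable constraints: it meets the x-axis at x = 0 (among the integer gridlines); it meets the y-axis at y = 0 (among the integer gridlines).
(c) Assembling these constraints gives the stated polynomial.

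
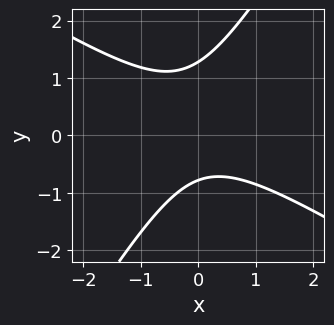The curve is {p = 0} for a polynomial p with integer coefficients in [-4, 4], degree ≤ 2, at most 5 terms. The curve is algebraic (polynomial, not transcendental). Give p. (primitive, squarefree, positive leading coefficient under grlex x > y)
1. Degree: the shape is more complex than any degree-1 curve, so deg p = 2.
2. From the axis intercepts and sections: the curve avoids every integer x-axis point in the box.
3. Solving for integer coefficients yields p as stated.

2*x^2 + 2*x*y - 2*y^2 + y + 2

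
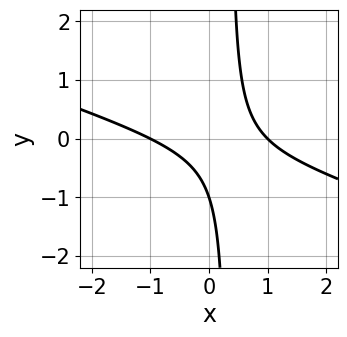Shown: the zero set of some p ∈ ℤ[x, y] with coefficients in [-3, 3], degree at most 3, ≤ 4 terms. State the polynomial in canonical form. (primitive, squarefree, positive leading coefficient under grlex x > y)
x^2 + 3*x*y - y - 1

1. Degree: a generic line meets the curve in up to 2 points, so deg p = 2.
2. From the visible intercepts: among the integer gridlines, it crosses the x-axis at x ∈ {-1, 1}; it meets the y-axis at y = -1 (among the integer gridlines).
3. Putting this together gives p.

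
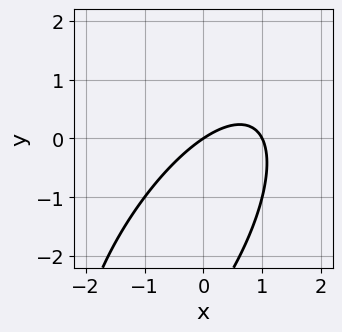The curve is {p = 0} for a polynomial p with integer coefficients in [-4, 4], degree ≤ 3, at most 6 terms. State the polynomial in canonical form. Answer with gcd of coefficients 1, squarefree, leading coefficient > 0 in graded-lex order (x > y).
2*x^2 - 2*x*y + y^2 - 2*x + 3*y

1. deg p = 2.
2. Observable constraints: among the integer gridlines, it crosses the x-axis at x ∈ {0, 1}; it crosses the y-axis at the gridline y = 0.
3. Assembling these constraints gives the stated polynomial.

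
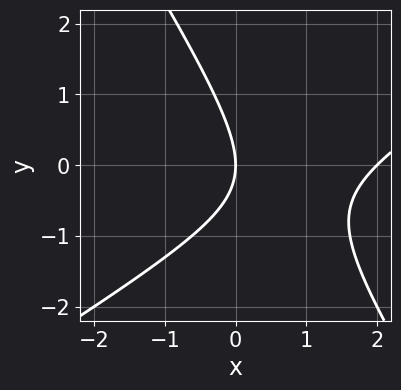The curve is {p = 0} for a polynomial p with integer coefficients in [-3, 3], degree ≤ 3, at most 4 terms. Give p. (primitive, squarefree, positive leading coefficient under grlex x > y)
x^2 - x*y - y^2 - 2*x

1. The degree is 2 — the shape is more complex than any degree-1 curve.
2. Observable constraints: it crosses the y-axis at the gridline y = 0; among the integer gridlines, it crosses the x-axis at x ∈ {0, 2}.
3. Fitting integer coefficients to these (and the overall shape) gives p.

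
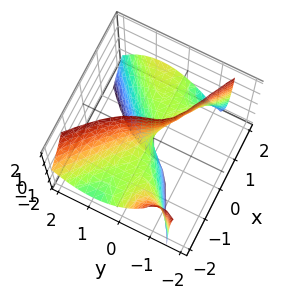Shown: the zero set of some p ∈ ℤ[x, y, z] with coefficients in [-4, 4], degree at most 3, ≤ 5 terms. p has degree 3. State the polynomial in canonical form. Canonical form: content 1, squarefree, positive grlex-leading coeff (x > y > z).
(a) Degree: no degree-2 surface has this shape, so deg p = 3.
(b) From the visible intercepts: every point of the z-axis in the box is on the surface; the visible x-axis segment lies entirely on the surface.
(c) Fitting integer coefficients to these (and the overall shape) gives p.

2*x^2*y - 2*x*y*z - 3*y^3 - 3*x*z - 2*y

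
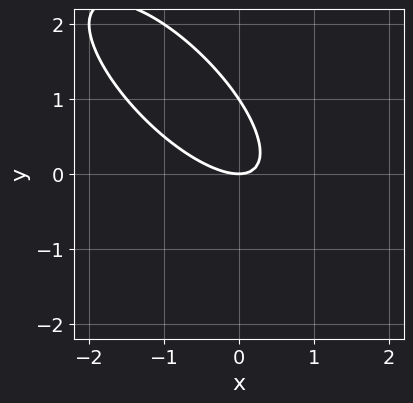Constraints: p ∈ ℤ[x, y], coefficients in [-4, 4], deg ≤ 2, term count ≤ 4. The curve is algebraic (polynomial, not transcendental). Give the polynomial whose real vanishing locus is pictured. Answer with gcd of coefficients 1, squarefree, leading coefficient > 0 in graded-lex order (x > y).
2*x^2 + 3*x*y + 2*y^2 - 2*y

The degree is 2 — no degree-1 curve has this shape.
From the visible intercepts: the y-axis gridline crossings are at y ∈ {0, 1}; it crosses the x-axis at the gridline x = 0.
Together with the visible shape, these determine p as stated.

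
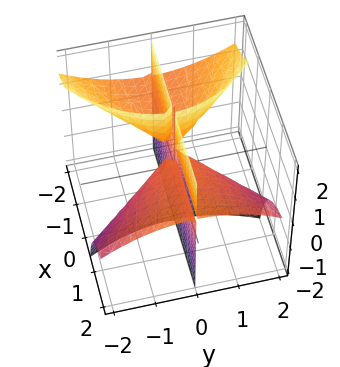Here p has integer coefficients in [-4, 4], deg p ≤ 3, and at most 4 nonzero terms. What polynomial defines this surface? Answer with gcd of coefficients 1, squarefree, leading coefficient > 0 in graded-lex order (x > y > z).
3*x*y*z + y^3 - 2*x*y

1. There are 3 components. Treating them together as one polynomial.
2. Degree: the shape is more complex than any degree-2 surface, so deg p = 3.
3. From the axis intercepts and sections: one y-axis crossing is at y = 0; every point of the x-axis in the box is on the surface; every point of the z-axis in the box is on the surface.
4. Together with the visible shape, these determine p as stated.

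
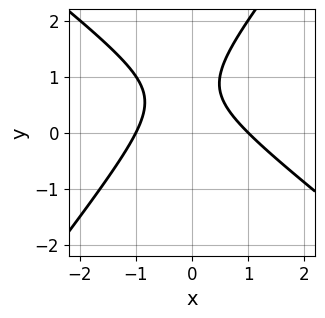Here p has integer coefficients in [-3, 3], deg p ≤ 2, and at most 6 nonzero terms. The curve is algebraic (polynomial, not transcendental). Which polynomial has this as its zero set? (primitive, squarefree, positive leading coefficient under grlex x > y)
2*x^2 + x*y - 2*y^2 + 3*y - 2

First, deg p = 2. The shape is more complex than any degree-1 curve.
Then, from the axis intercepts and sections: among the integer gridlines, it crosses the x-axis at x ∈ {-1, 1}; the curve avoids every integer y-axis point in the box.
Finally, assembling these constraints gives the stated polynomial.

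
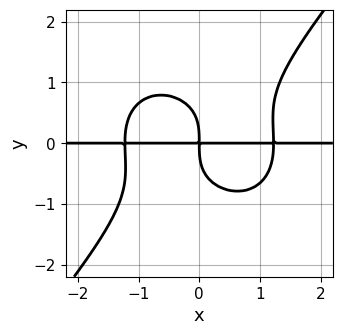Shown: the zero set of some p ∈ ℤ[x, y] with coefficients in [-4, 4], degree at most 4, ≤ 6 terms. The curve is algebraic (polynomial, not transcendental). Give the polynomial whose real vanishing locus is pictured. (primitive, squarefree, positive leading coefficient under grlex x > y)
2*x^3*y + x*y^3 - 2*y^4 - 3*x*y

First, the degree is 4 — no degree-3 curve has this shape.
Next, checking where it meets the axes: the visible x-axis segment lies entirely on the curve.
Finally, together with the visible shape, these determine p as stated.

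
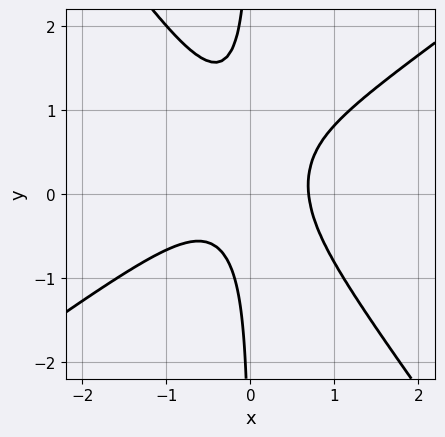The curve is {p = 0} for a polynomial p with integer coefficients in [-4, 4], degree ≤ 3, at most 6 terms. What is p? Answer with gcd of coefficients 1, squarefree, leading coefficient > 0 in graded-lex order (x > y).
3*x^3 - 2*x^2*y - 3*x*y^2 + 2*x*y - 1

(a) The degree is 3 — no degree-2 curve has this shape.
(b) Checking where it meets the axes: the curve avoids every integer y-axis point in the box.
(c) Putting this together gives p.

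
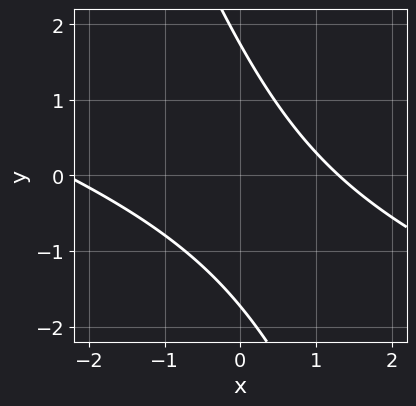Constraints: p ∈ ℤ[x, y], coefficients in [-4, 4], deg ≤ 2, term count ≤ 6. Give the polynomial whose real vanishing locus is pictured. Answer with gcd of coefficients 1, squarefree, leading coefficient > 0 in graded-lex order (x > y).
x^2 + 3*x*y + y^2 + x - 3

First, the degree is 2 — the shape is more complex than any degree-1 curve.
Finally, solving for integer coefficients yields p as stated.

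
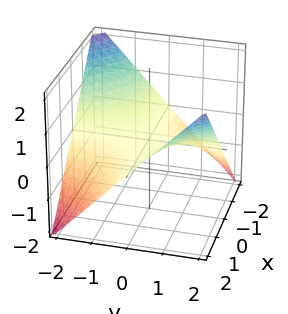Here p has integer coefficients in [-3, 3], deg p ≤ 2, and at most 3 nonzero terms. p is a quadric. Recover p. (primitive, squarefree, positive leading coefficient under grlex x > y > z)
x*y - 2*z

(a) The degree is 2 — a hyperbolic paraboloid; a quadric.
(b) Against the integer gridlines: it meets the z-axis at z = 0 (among the integer gridlines); the visible x-axis segment lies entirely on the surface; every point of the y-axis in the box is on the surface.
(c) Putting this together gives p.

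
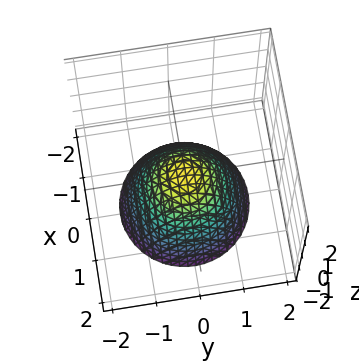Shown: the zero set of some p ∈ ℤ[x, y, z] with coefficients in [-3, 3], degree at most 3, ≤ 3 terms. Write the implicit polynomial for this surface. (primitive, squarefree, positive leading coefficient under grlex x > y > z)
1. deg p = 2. A single bowl opening along one axis; a quadric.
2. By symmetry, every cross-section ⟂ z is a circle, so x, y appear only via x² + y².
3. Checking where it meets the axes: it crosses the z-axis at the gridline z = 0; it meets the y-axis at y = 0 (among the integer gridlines); it meets the x-axis at x = 0 (among the integer gridlines); a circular section at z = -2 has radius between 1 and 2.
4. Matching integer coefficients to the picture gives p.

x^2 + y^2 + z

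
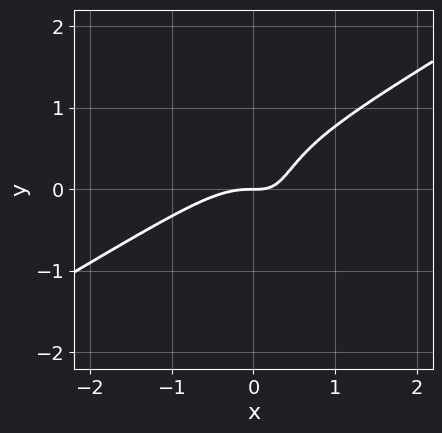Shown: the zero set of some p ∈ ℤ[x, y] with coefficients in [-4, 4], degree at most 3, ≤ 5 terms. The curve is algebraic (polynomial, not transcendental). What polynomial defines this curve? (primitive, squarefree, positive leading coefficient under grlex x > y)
2*x^3 - 3*x^2*y - y^3 + 2*x*y - y

deg p = 3.
Observable constraints: it meets the x-axis at x = 0 (among the integer gridlines); one y-axis crossing is at y = 0.
Fitting integer coefficients to these (and the overall shape) gives p.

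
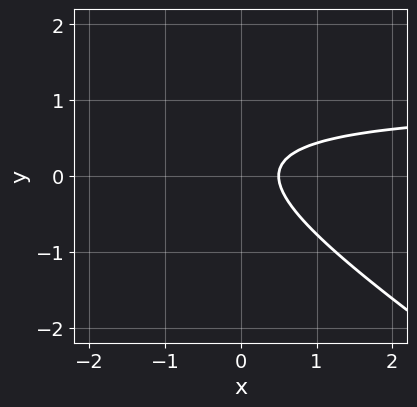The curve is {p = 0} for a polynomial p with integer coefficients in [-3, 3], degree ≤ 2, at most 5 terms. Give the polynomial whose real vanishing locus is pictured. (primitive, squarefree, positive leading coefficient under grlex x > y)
2*x*y + 3*y^2 - 2*x - y + 1

1. The degree is 2 — no degree-1 curve has this shape.
2. From the visible intercepts: it misses every integer gridline on the y-axis.
3. Fitting integer coefficients to these (and the overall shape) gives p.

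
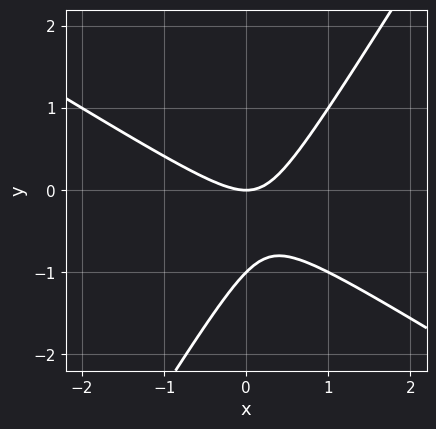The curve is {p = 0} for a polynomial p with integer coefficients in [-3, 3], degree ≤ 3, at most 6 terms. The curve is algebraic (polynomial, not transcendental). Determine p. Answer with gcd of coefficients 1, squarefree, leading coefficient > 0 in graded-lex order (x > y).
The degree is 2 — a generic line meets the curve in up to 2 points.
From the axis intercepts and sections: it crosses the x-axis at the gridline x = 0; the y-axis gridline crossings are at y ∈ {-1, 0}.
Solving for integer coefficients yields p as stated.

x^2 + x*y - y^2 - y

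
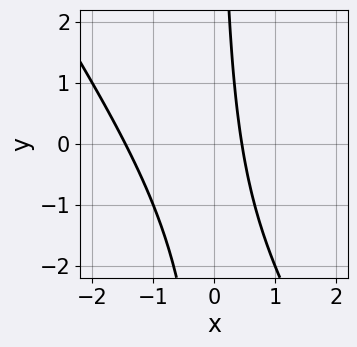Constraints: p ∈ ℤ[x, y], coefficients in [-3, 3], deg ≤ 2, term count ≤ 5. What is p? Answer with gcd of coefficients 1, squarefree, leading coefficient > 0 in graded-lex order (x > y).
1. The degree is 2 — no degree-1 curve has this shape.
2. Against the integer gridlines: the curve avoids every integer y-axis point in the box.
3. Putting this together gives p.

3*x^2 + 2*x*y + 3*x - 2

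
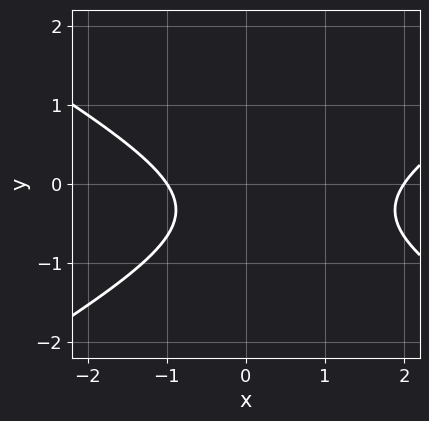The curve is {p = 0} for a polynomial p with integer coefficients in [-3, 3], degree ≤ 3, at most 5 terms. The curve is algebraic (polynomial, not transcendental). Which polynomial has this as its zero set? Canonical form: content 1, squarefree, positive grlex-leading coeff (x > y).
x^2 - 3*y^2 - x - 2*y - 2

1. Degree: no degree-1 curve has this shape, so deg p = 2.
2. Checking where it meets the axes: it misses every integer gridline on the y-axis; the x-axis gridline crossings are at x ∈ {-1, 2}.
3. Matching integer coefficients to the picture gives p.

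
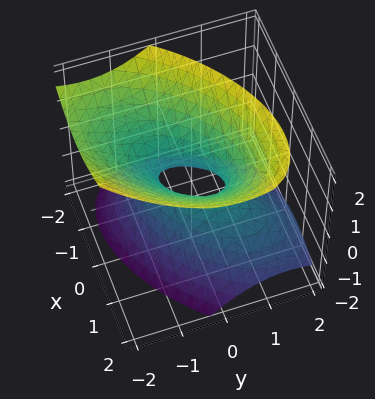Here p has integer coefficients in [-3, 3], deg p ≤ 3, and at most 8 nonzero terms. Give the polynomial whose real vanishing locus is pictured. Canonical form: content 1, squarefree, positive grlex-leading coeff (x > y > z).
3*x^2 - 3*x*y + 3*y^2 + 2*y*z - 3*z^2 - 1

1. deg p = 2. No degree-1 surface has this shape.
2. Observable constraints: it misses every integer gridline on the z-axis.
3. Fitting integer coefficients to these (and the overall shape) gives p.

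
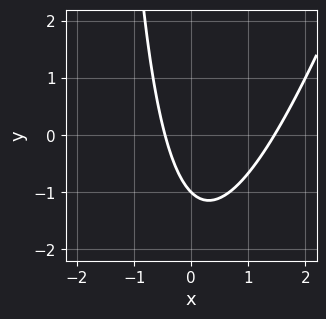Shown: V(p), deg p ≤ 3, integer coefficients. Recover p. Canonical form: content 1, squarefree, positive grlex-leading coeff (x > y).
3*x^2 - x*y - 3*x - 2*y - 2

Degree: the shape is more complex than any degree-1 curve, so deg p = 2.
Reading off the gridlines: one y-axis crossing is at y = -1.
Matching integer coefficients to the picture gives p.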